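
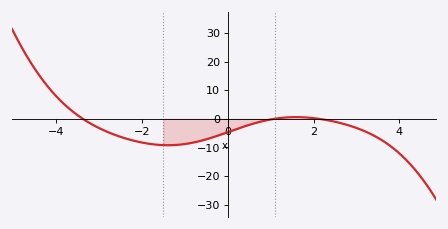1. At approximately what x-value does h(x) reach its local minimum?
-1.39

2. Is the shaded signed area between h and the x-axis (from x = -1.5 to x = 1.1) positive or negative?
negative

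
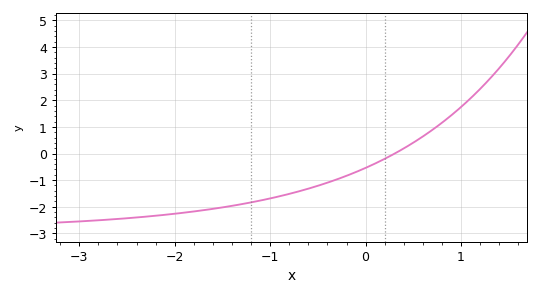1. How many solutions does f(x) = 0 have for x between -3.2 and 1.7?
1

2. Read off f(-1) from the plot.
-1.69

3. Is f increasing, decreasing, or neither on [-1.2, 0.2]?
increasing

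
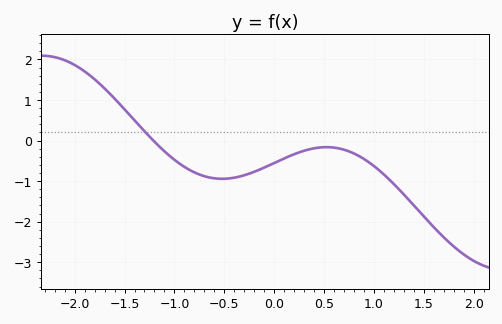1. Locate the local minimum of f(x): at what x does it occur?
-0.5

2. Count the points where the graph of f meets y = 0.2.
1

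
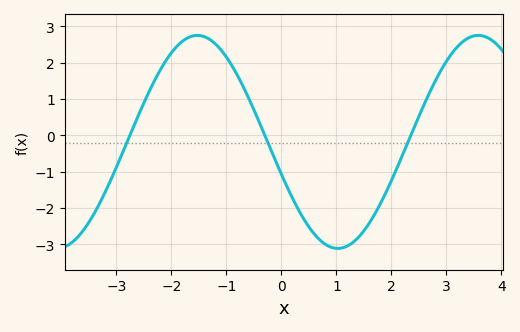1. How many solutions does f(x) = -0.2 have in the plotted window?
3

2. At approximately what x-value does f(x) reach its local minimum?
1.03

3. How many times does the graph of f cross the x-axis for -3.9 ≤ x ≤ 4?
3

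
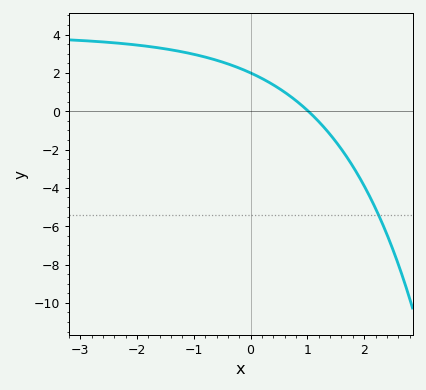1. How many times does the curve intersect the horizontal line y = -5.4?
1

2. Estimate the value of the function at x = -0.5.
2.6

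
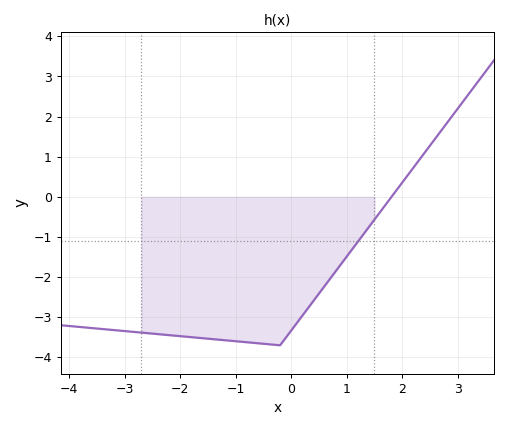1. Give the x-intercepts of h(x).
1.81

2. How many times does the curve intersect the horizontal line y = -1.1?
1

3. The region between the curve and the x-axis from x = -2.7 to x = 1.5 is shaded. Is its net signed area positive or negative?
negative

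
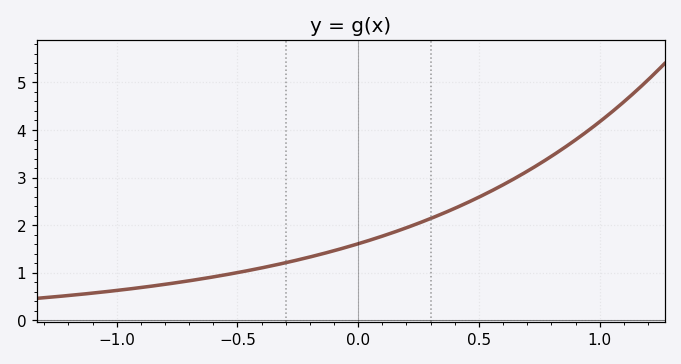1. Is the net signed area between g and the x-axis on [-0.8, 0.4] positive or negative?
positive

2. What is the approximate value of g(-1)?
0.6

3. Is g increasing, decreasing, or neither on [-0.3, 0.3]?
increasing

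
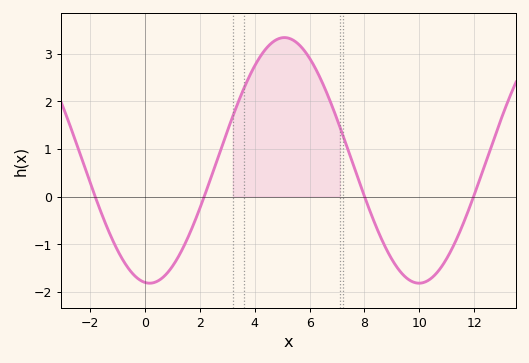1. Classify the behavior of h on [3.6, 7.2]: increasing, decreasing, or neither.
neither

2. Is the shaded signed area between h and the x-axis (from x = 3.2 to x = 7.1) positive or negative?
positive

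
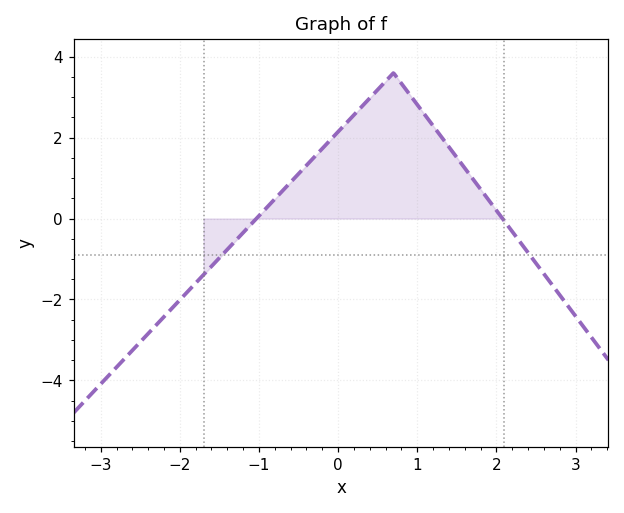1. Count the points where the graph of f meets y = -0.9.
2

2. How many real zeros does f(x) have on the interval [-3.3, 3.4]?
2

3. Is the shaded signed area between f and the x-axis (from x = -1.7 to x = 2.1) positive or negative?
positive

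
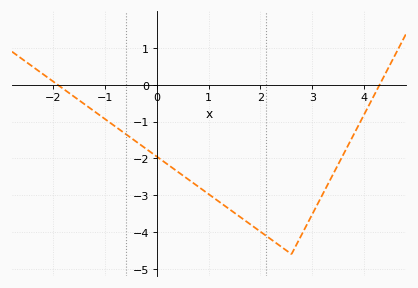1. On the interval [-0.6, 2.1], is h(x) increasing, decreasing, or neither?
decreasing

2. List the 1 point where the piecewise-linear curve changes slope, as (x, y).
(2.6, -4.6)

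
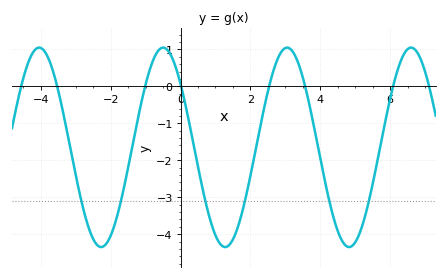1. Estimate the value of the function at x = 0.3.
-1.2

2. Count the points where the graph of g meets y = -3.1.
6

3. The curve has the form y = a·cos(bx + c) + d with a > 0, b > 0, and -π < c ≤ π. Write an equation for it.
y = 2.7cos(1.8x + 0.88) - 1.65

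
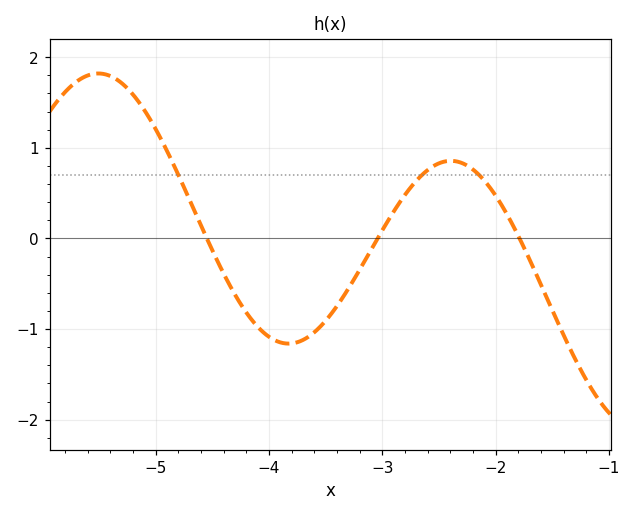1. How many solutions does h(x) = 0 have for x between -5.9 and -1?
3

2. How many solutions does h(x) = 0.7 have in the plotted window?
3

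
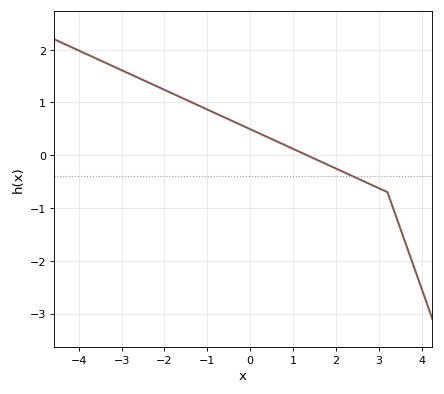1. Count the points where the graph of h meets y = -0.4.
1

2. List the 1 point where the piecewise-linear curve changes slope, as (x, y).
(3.2, -0.7)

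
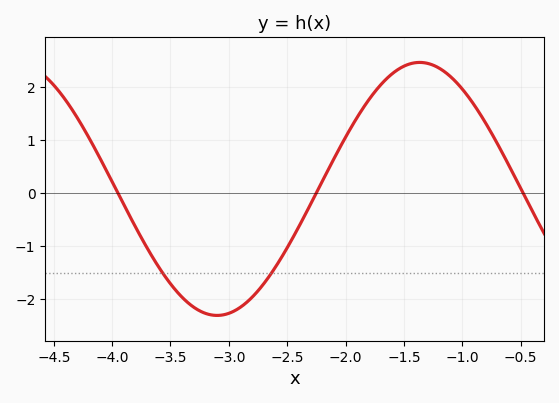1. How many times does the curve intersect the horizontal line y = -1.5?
2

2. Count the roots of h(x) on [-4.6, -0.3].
3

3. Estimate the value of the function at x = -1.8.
1.8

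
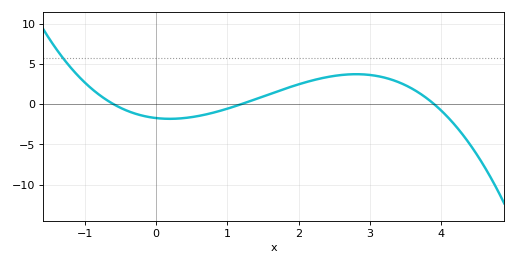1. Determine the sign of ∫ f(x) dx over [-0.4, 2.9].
positive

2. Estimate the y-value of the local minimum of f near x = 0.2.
-2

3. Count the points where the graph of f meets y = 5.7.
1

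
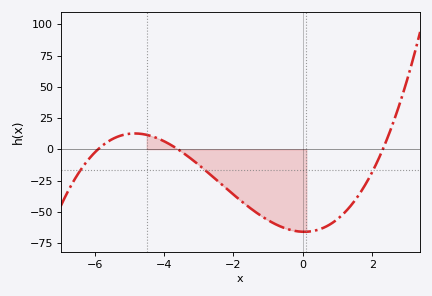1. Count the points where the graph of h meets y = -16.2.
3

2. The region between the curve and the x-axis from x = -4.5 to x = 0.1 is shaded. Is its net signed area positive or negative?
negative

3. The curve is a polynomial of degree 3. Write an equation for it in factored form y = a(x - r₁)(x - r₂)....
y = 1.35(x + 5.9)(x + 3.6)(x - 2.3)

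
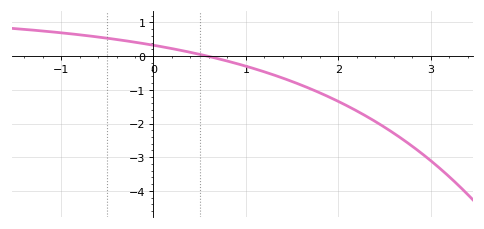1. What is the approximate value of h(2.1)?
-1.5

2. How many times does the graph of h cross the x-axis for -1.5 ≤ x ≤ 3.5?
1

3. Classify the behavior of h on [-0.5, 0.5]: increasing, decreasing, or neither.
decreasing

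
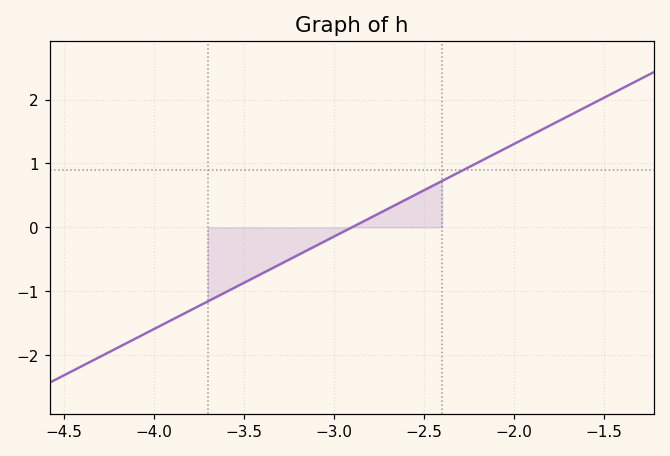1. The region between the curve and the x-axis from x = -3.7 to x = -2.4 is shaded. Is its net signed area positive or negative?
negative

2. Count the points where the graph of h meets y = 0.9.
1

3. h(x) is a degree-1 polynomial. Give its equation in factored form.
y = 1.45(x + 2.9)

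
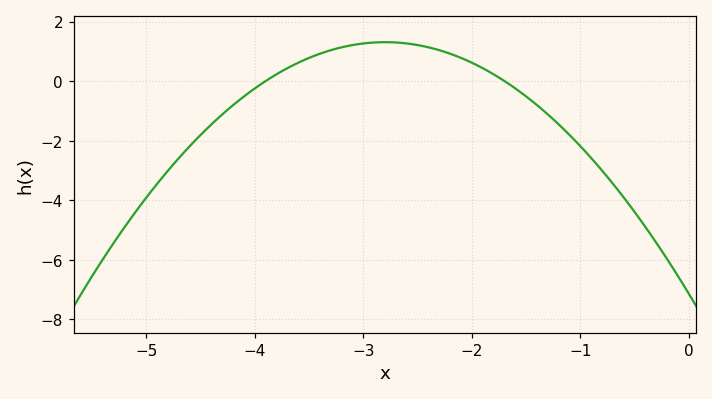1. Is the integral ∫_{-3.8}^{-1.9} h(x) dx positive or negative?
positive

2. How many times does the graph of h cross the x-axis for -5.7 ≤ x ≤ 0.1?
2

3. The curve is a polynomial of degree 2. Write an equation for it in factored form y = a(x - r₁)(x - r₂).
y = -1.08(x + 3.9)(x + 1.7)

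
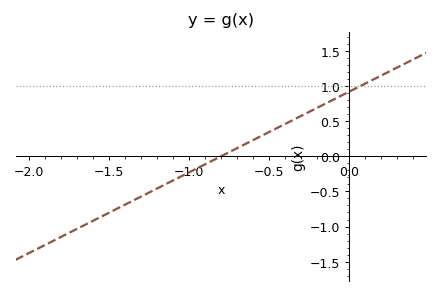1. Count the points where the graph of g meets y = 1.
1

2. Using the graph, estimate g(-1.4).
-0.69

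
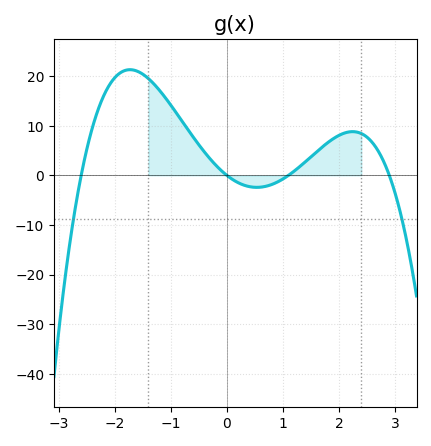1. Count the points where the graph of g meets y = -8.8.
2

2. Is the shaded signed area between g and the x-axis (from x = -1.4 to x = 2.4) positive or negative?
positive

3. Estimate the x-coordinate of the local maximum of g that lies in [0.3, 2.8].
2.2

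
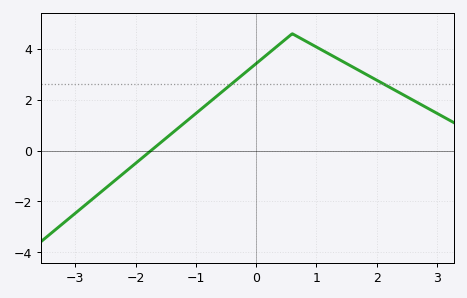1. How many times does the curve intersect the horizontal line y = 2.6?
2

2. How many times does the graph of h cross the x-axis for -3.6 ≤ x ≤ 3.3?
1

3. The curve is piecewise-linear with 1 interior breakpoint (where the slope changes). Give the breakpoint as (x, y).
(0.6, 4.6)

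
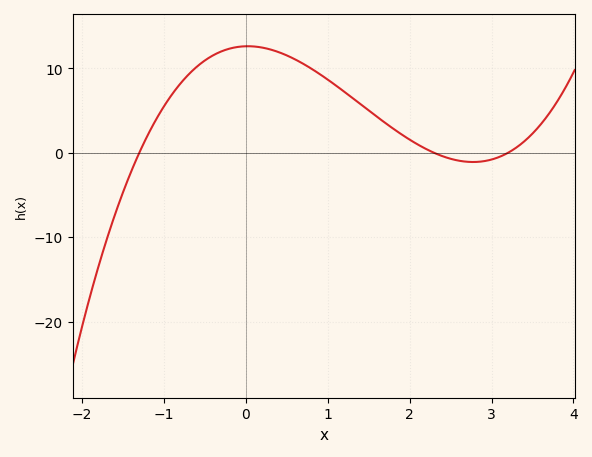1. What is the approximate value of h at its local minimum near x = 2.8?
-1.09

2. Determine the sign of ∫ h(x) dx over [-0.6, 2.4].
positive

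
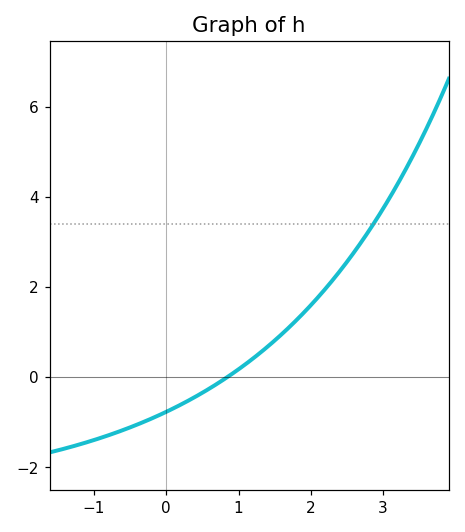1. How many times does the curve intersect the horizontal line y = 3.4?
1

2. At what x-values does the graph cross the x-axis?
0.8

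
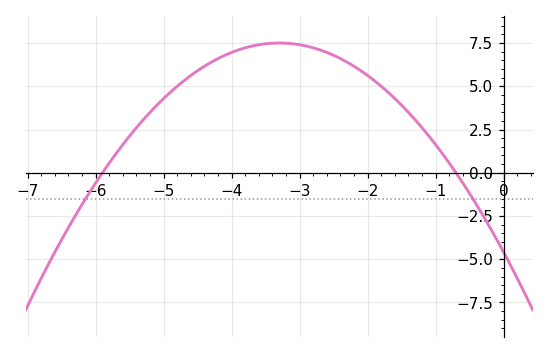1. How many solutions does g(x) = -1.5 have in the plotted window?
2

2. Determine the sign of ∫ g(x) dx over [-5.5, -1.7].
positive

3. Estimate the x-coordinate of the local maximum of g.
-3.3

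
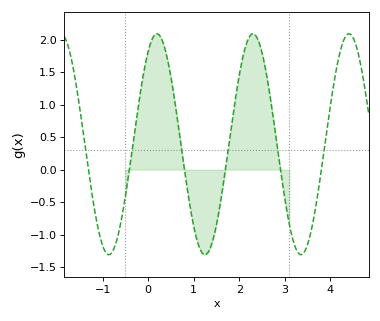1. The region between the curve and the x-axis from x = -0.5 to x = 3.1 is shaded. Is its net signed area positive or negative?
positive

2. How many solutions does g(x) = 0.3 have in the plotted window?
6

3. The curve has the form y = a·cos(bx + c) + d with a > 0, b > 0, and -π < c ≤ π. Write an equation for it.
y = 1.7cos(2.98x - 0.572) + 0.39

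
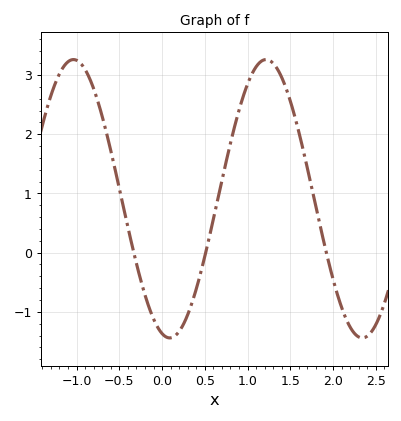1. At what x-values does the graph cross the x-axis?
-0.331, 0.51, 1.92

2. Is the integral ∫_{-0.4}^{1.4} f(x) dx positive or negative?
positive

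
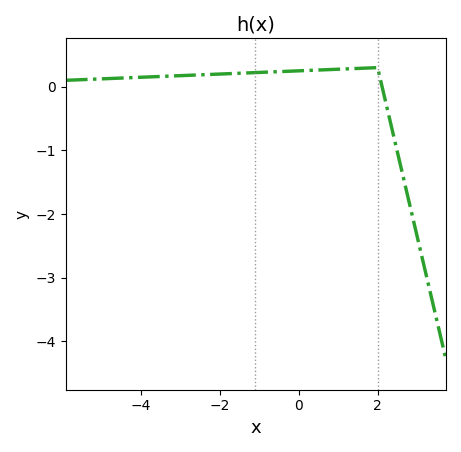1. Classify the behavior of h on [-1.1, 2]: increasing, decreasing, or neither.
increasing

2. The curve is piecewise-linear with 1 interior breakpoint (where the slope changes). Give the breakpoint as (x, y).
(2, 0.3)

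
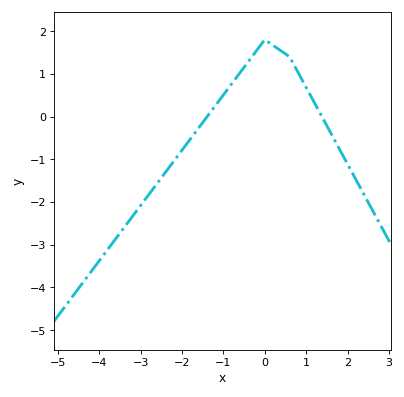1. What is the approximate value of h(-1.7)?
-0.4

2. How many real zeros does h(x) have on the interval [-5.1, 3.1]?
2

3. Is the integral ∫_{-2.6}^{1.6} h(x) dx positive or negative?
positive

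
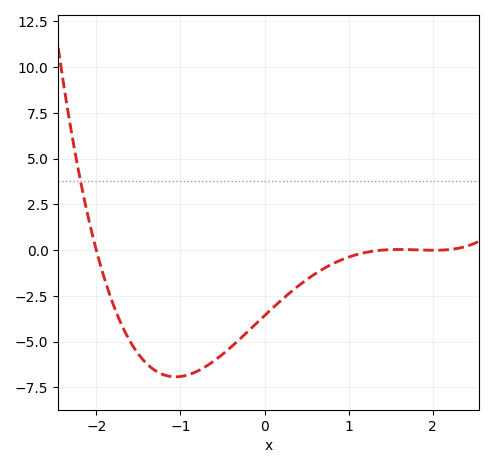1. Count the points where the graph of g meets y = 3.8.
1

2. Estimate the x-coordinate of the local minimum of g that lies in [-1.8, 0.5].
-1.06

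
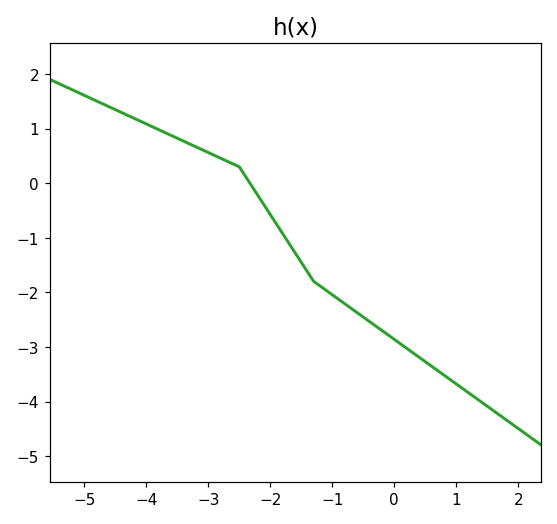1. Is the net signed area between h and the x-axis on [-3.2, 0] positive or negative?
negative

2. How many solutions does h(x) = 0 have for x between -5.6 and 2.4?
1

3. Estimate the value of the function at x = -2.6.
0.352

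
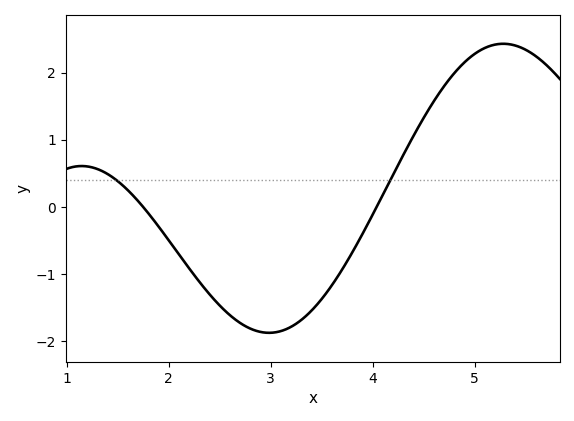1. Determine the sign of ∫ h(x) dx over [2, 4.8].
negative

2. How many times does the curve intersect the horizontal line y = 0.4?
2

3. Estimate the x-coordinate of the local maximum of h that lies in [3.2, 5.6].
5.28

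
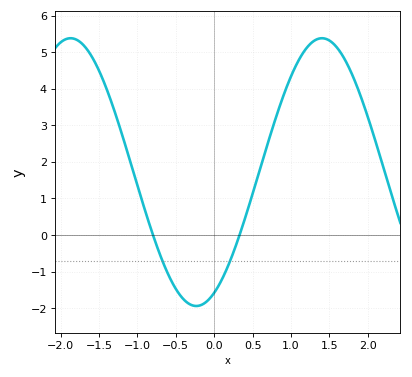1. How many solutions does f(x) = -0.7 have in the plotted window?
2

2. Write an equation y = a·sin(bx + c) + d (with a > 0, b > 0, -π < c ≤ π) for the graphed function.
y = 3.66sin(1.92x - 1.12) + 1.72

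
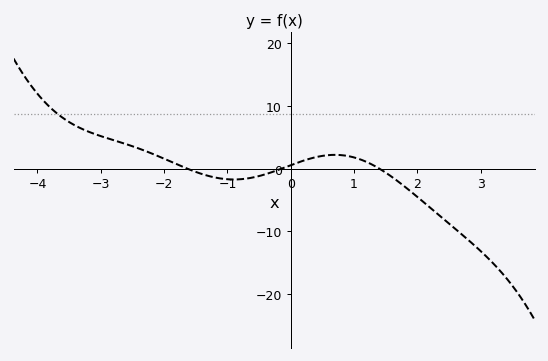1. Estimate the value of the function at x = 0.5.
2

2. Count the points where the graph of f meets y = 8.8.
1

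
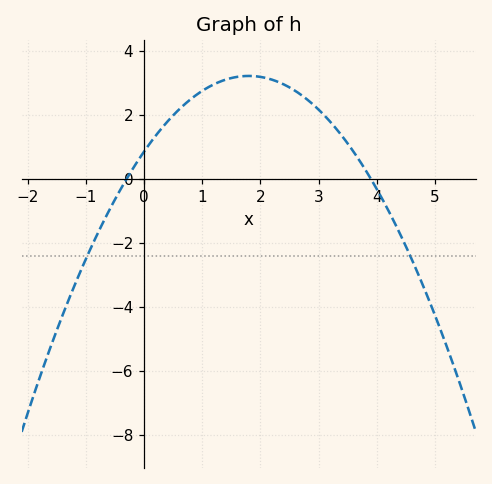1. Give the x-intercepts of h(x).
-0.3, 3.9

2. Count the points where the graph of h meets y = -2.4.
2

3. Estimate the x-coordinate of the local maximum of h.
1.8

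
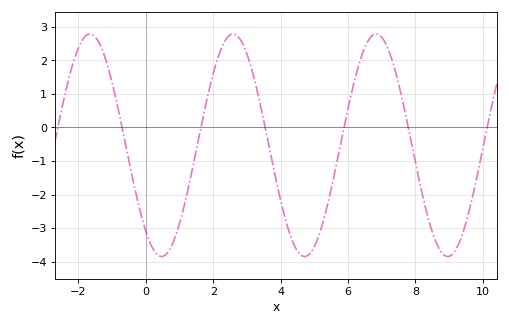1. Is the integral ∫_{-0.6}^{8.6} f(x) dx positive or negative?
negative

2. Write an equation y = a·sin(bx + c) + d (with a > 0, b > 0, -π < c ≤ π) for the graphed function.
y = 3.32sin(1.5x - 2.3) - 0.53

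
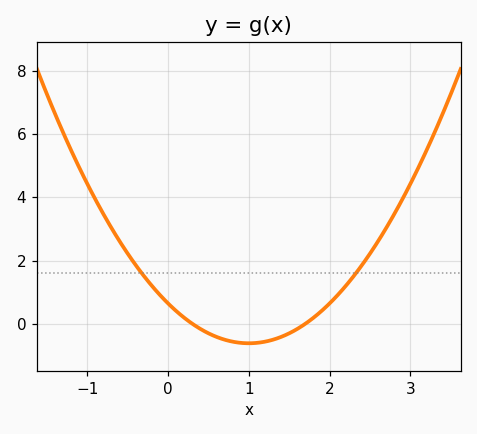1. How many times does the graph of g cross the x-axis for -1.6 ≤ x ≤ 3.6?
2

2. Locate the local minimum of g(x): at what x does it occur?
1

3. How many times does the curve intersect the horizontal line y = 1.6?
2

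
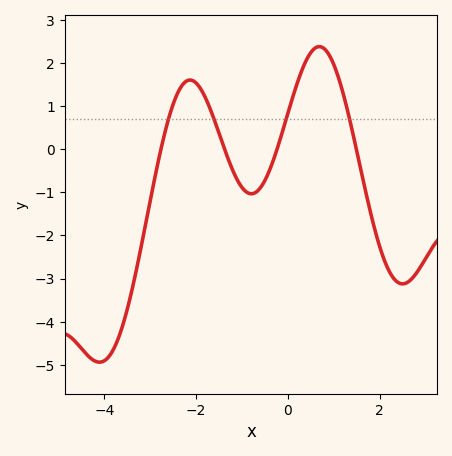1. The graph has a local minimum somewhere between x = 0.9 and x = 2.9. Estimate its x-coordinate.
2.4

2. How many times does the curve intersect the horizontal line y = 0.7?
4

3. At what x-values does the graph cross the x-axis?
-2.8, -1.4, -0.2, 1.4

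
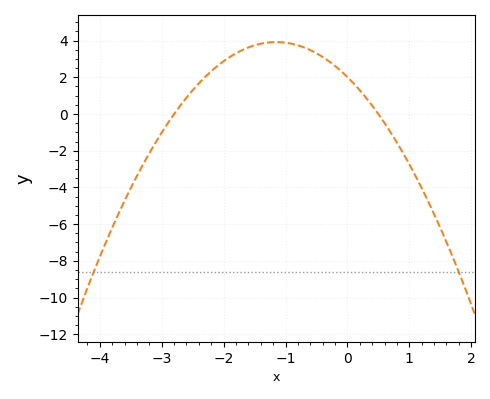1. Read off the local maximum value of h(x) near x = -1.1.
4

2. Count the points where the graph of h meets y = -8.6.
2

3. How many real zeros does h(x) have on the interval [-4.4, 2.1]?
2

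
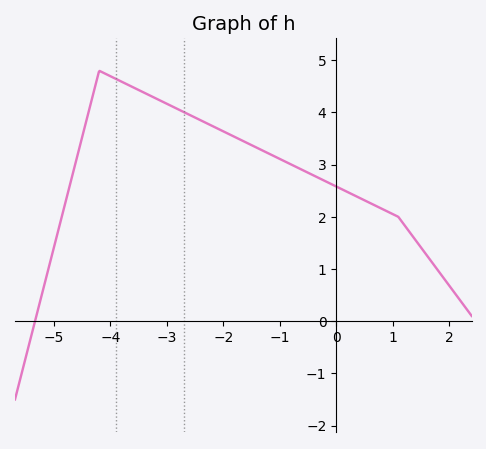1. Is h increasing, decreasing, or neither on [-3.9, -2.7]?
decreasing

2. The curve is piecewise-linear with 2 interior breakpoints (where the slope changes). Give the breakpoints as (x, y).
(-4.2, 4.8); (1.1, 2)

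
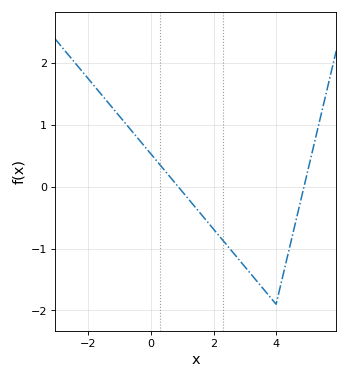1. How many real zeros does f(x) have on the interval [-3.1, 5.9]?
2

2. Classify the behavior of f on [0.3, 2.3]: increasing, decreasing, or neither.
decreasing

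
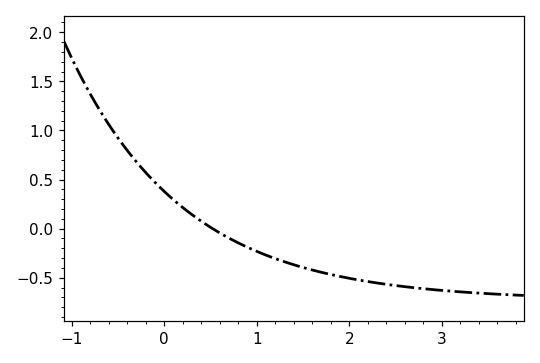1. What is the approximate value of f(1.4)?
-0.35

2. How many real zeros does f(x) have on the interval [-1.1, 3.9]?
1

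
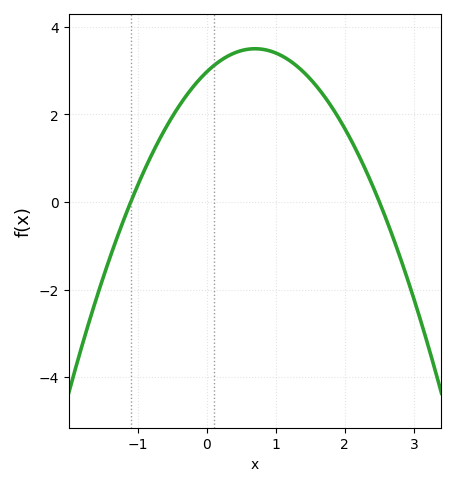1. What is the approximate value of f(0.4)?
3.4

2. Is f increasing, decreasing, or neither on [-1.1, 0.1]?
increasing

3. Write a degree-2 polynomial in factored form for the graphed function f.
y = -1.08(x + 1.1)(x - 2.5)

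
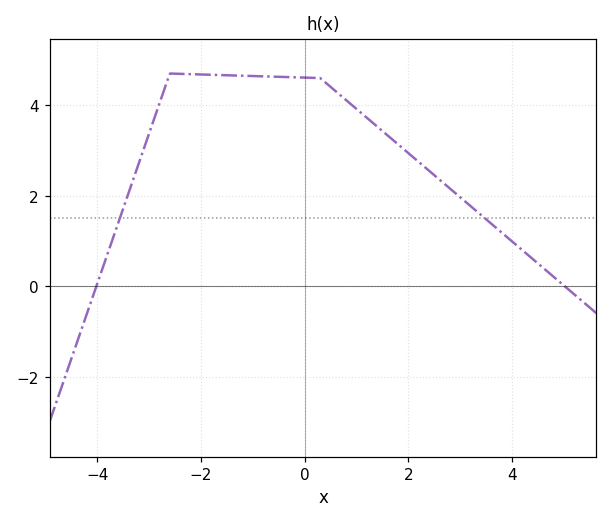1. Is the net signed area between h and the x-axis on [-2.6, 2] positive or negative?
positive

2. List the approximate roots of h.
-4.01, 5.01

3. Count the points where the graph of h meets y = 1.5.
2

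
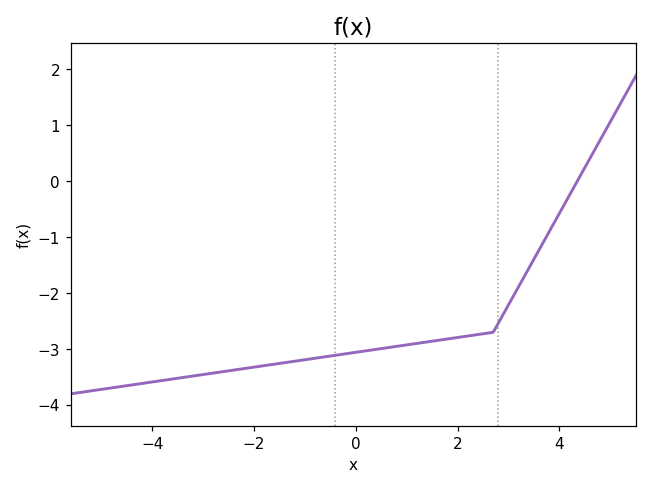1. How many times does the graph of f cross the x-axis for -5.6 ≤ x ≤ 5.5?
1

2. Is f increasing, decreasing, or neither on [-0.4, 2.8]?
increasing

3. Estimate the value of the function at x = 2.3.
-2.8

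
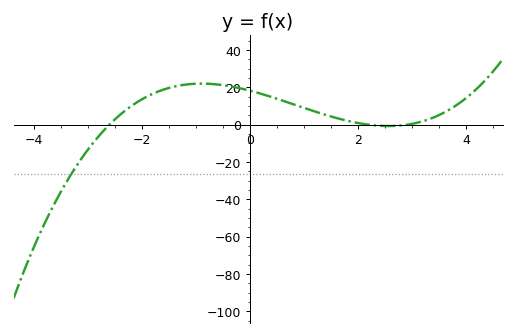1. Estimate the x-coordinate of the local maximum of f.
-0.8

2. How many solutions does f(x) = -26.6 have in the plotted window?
1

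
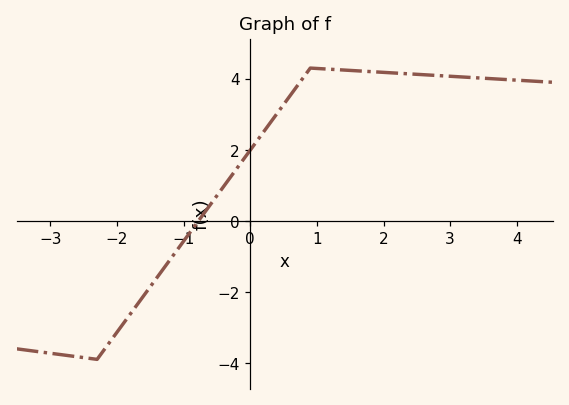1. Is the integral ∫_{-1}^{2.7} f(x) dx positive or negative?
positive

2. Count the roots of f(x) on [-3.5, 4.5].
1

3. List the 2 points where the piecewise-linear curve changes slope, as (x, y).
(-2.3, -3.9); (0.9, 4.3)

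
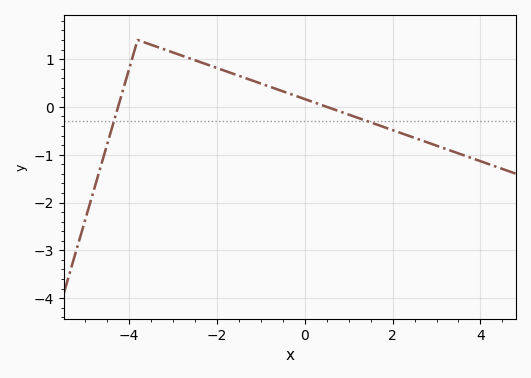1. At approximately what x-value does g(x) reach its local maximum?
-3.8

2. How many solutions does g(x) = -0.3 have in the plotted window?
2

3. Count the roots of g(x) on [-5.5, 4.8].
2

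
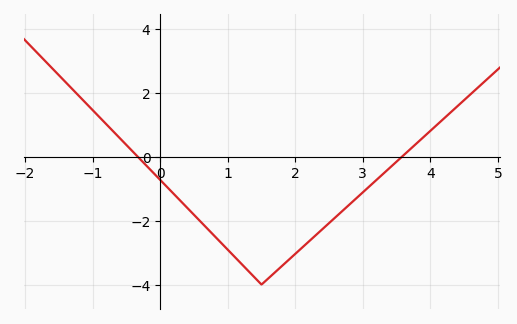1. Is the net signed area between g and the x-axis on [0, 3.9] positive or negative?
negative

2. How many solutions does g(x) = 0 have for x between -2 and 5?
2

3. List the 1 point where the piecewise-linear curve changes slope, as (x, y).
(1.5, -4)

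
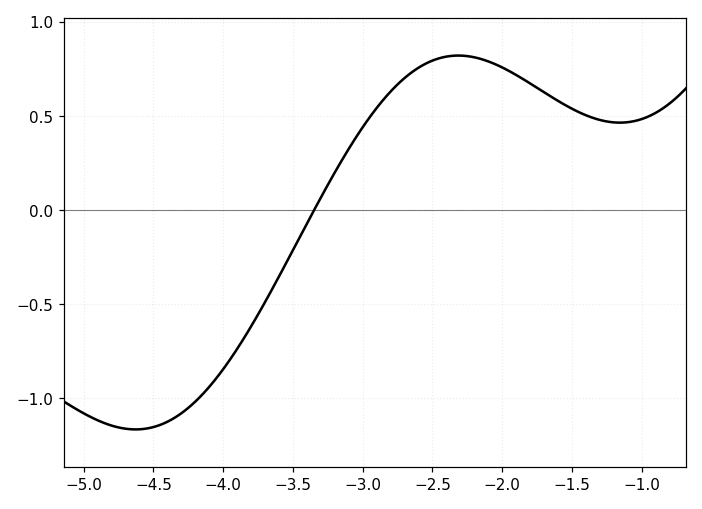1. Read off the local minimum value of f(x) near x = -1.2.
0.463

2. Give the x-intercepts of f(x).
-3.35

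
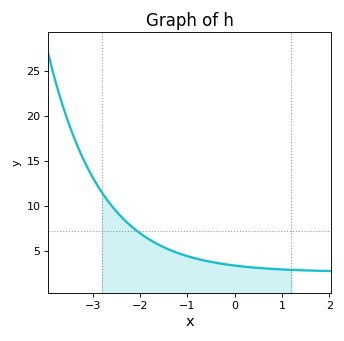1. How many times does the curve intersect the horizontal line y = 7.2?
1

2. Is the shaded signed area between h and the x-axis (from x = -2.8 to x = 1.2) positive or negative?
positive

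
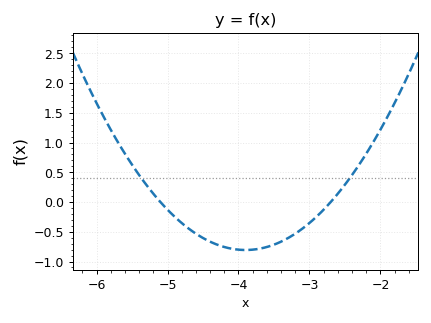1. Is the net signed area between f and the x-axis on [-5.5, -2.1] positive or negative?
negative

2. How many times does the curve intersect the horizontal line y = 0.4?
2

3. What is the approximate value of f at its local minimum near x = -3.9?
-0.806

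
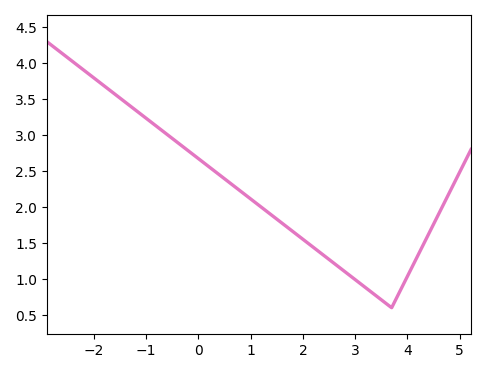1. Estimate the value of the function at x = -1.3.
3.4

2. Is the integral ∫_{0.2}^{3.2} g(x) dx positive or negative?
positive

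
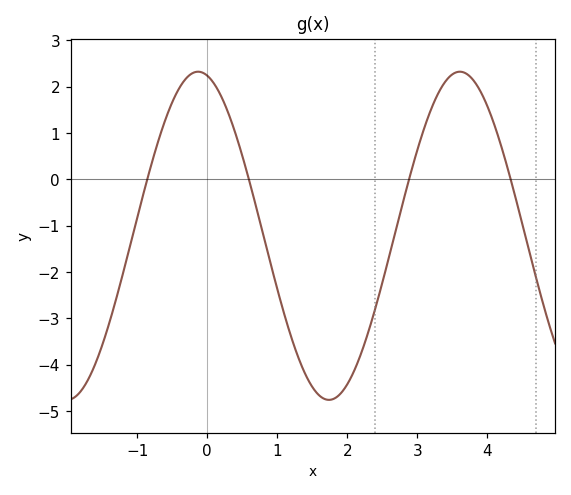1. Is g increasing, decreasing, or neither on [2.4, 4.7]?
neither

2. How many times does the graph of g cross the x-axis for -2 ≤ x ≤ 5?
4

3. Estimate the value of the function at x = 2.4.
-2.8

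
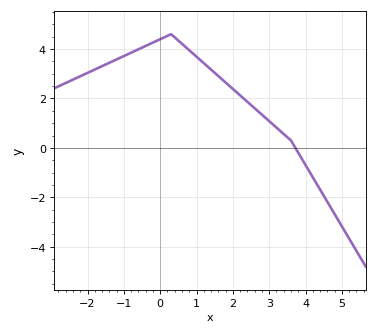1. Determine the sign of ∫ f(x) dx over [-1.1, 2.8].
positive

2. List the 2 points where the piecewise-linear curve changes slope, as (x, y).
(0.3, 4.6); (3.6, 0.3)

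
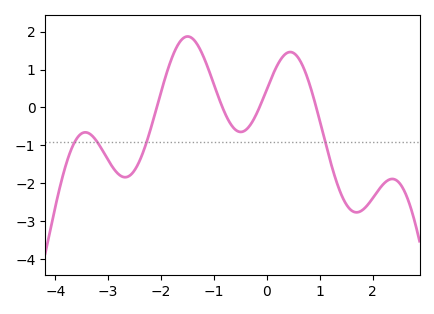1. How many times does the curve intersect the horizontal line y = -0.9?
4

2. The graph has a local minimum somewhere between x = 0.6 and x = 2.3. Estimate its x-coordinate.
1.7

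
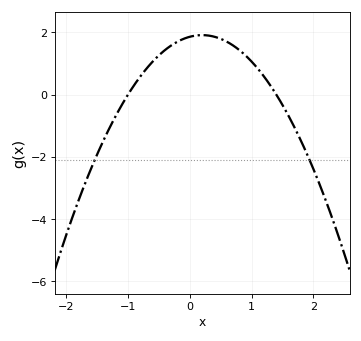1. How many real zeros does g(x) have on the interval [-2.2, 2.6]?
2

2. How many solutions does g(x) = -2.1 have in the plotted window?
2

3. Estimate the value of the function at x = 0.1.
2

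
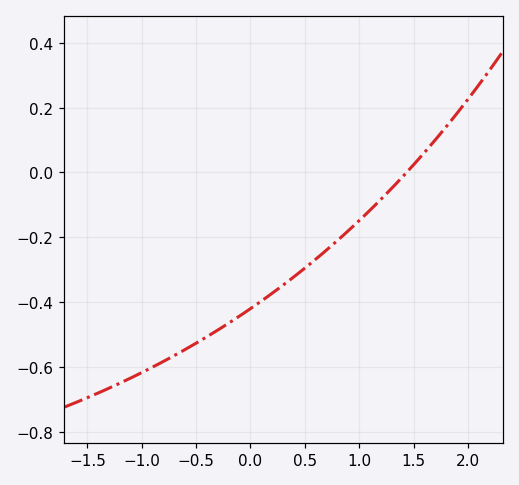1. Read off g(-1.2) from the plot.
-0.65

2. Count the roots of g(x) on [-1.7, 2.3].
1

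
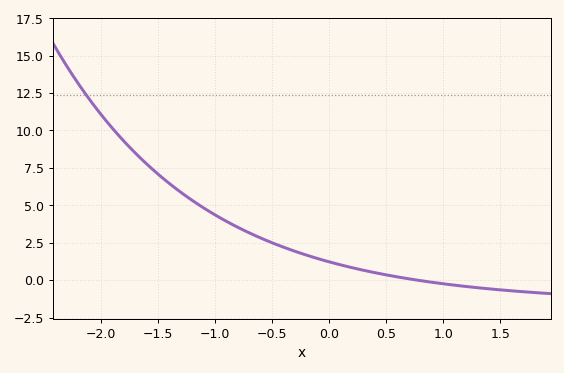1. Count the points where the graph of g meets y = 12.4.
1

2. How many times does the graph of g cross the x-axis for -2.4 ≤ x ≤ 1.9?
1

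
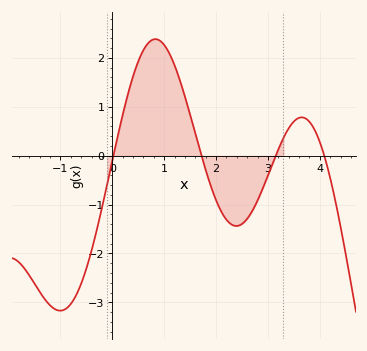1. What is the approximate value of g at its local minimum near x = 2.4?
-1.44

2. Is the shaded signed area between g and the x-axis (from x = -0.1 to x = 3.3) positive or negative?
positive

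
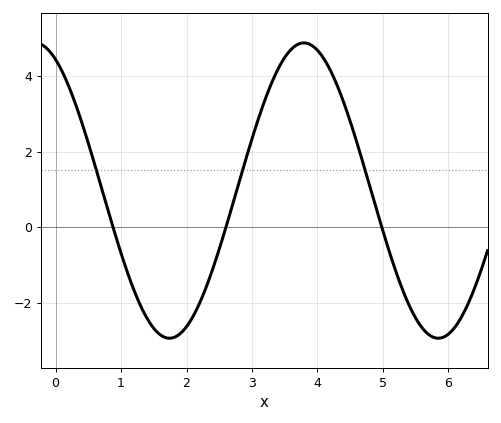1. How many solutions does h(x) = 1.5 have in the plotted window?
3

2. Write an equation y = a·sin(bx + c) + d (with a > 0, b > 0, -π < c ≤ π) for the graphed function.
y = 3.9sin(1.5x + 2) + 0.97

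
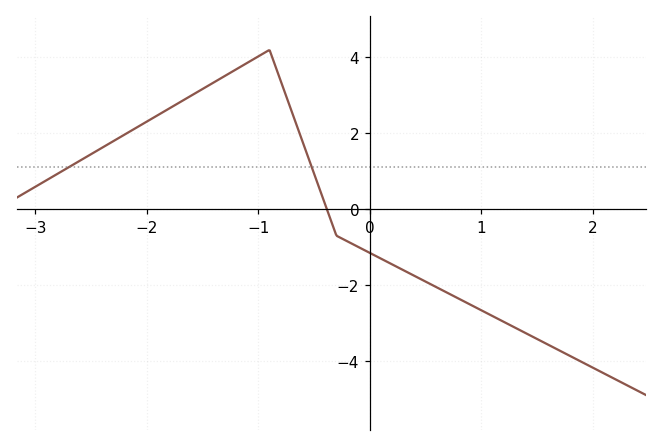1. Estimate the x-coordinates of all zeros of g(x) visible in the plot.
-0.4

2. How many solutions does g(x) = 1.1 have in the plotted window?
2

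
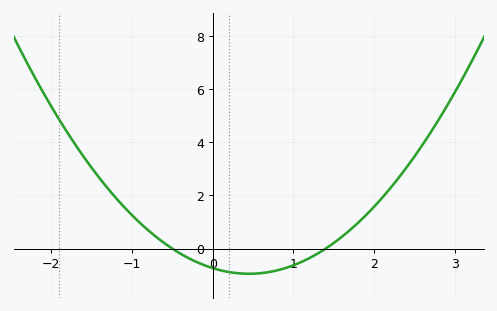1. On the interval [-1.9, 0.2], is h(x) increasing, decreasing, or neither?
decreasing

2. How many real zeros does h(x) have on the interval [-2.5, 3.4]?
2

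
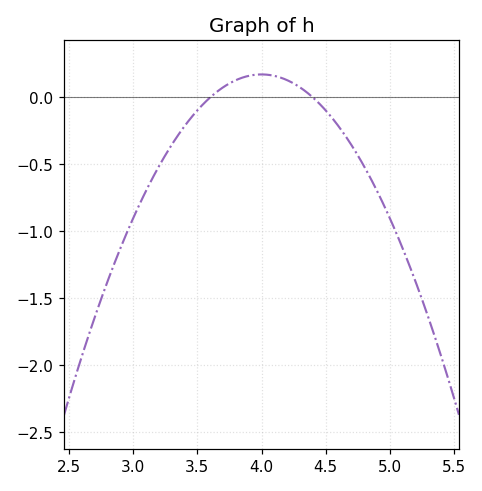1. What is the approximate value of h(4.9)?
-0.695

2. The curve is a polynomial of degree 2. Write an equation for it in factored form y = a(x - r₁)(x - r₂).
y = -1.07(x - 3.6)(x - 4.4)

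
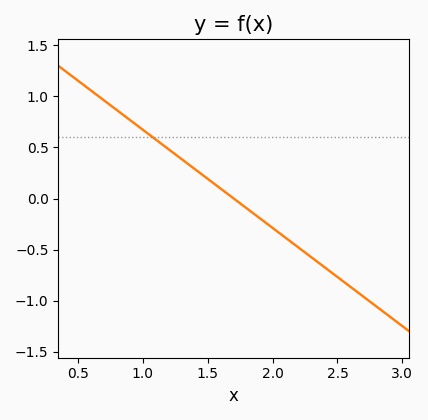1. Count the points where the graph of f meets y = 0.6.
1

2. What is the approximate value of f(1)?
0.672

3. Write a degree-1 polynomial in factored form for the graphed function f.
y = -0.96(x - 1.7)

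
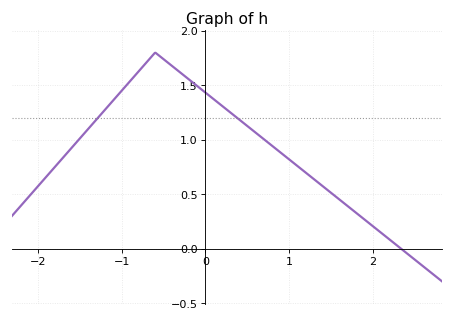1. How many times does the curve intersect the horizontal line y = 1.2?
2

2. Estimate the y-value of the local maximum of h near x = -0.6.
1.8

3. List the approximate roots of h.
2.34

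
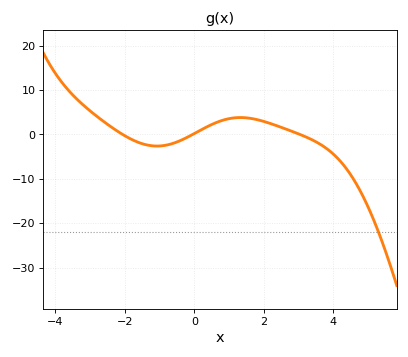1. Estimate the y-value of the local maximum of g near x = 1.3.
4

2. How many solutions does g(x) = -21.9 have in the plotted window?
1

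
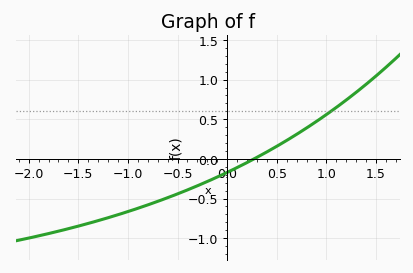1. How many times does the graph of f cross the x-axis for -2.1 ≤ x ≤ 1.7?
1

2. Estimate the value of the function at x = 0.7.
0.3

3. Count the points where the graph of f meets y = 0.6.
1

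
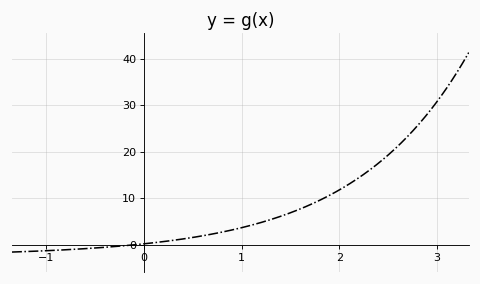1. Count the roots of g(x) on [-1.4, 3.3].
1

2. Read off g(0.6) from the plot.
1.96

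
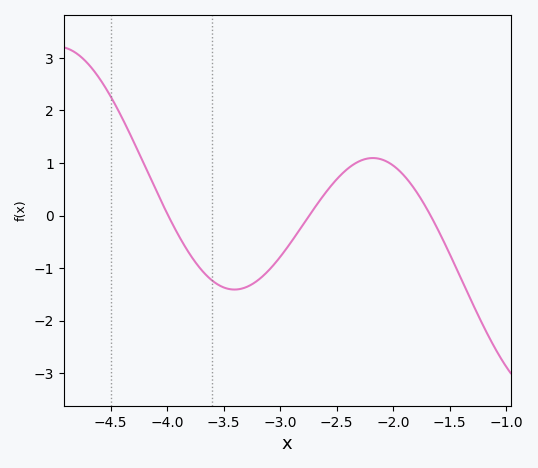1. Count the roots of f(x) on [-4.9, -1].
3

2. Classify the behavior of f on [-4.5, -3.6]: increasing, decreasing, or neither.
decreasing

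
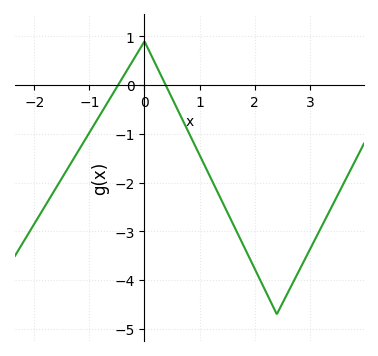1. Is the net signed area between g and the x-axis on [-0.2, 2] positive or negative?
negative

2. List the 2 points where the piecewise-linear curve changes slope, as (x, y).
(0, 0.9); (2.4, -4.7)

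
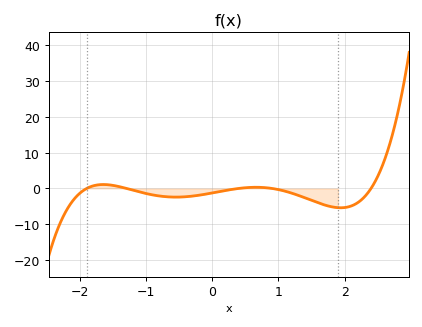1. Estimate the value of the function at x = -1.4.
0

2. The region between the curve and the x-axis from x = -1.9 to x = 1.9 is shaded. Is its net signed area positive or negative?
negative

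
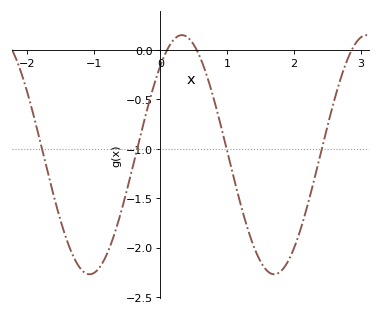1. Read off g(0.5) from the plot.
0.052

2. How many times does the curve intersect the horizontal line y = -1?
4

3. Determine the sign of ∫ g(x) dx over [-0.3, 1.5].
negative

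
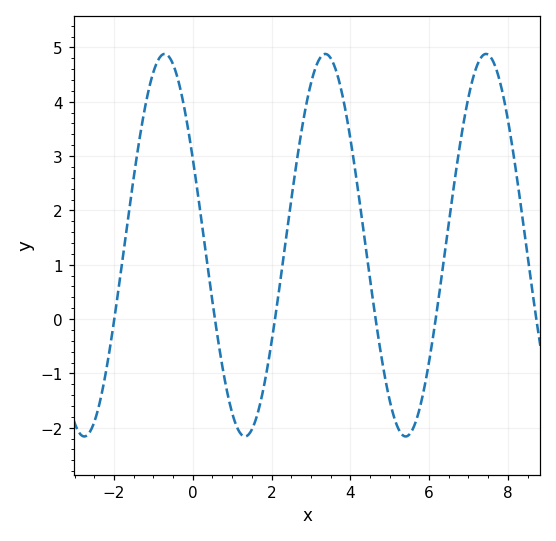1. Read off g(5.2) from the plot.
-1.99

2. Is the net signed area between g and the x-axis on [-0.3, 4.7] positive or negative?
positive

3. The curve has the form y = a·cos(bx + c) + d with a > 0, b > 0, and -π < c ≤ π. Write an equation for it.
y = 3.52cos(1.54x + 1.1) + 1.36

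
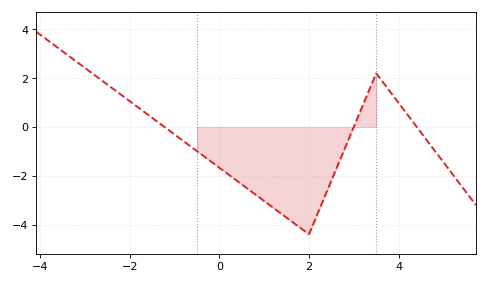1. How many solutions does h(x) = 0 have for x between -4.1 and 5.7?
3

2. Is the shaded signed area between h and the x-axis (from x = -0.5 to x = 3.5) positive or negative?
negative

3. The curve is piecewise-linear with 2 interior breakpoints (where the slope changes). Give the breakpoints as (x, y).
(2, -4.4); (3.5, 2.2)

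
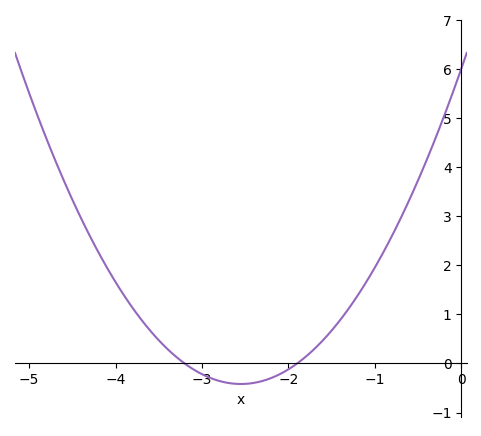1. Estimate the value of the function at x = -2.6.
-0.416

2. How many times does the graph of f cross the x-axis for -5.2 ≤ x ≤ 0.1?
2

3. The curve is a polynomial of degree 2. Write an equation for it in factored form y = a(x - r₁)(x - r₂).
y = 0.99(x + 3.2)(x + 1.9)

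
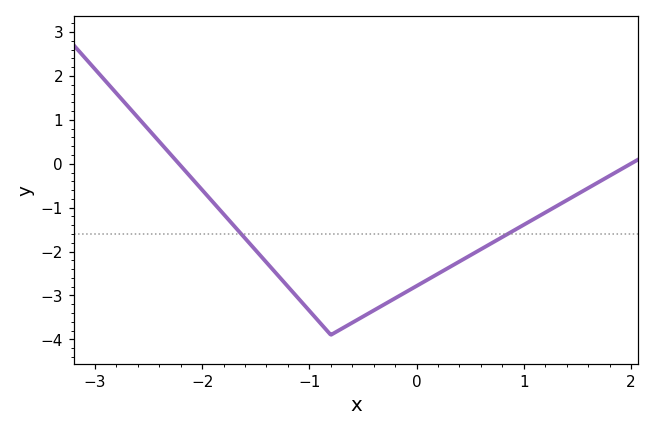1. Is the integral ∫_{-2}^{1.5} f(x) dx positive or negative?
negative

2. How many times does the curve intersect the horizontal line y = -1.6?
2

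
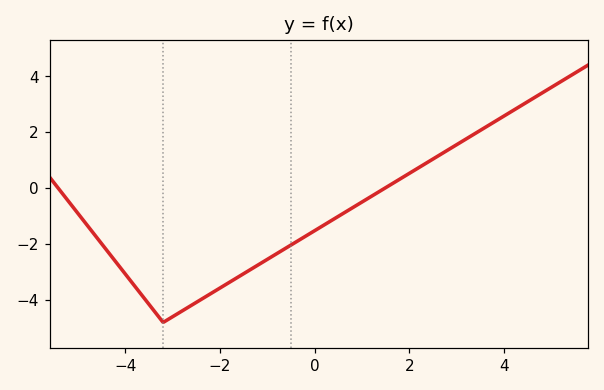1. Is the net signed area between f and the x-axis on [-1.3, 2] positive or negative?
negative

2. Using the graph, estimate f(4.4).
3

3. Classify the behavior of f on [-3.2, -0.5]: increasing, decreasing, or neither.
increasing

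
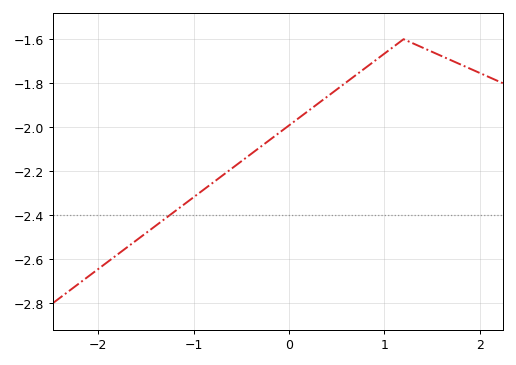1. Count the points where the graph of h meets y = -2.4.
1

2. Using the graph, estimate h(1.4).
-1.64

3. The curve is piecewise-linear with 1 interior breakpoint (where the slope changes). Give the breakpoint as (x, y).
(1.2, -1.6)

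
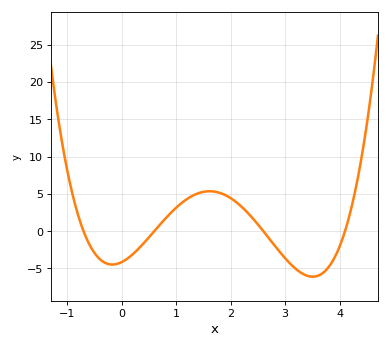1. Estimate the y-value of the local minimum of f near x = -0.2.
-4.49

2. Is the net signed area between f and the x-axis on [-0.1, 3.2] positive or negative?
positive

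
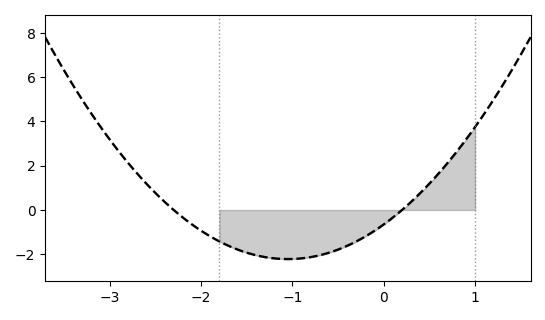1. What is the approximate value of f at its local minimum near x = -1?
-2.22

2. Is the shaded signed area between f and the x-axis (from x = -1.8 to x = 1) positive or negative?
negative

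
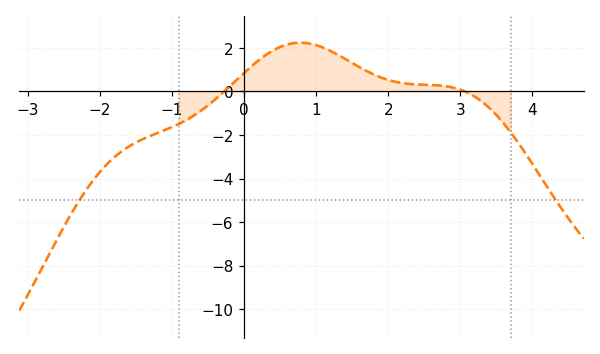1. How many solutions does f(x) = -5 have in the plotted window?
2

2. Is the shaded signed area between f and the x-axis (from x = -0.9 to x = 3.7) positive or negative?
positive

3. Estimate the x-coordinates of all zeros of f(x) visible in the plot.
-0.2, 3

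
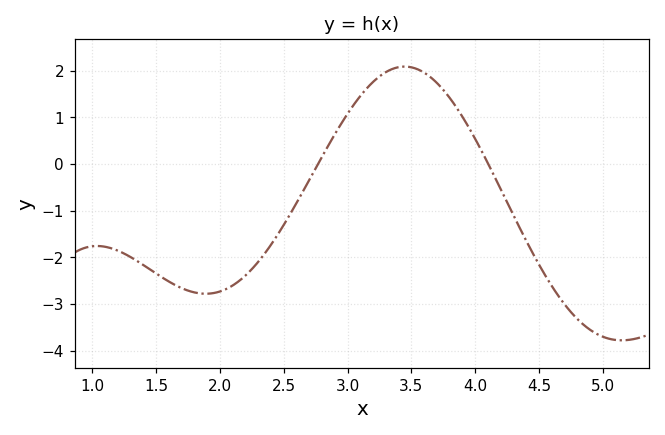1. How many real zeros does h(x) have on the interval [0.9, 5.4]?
2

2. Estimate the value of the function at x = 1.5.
-2.35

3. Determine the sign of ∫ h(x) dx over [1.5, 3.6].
negative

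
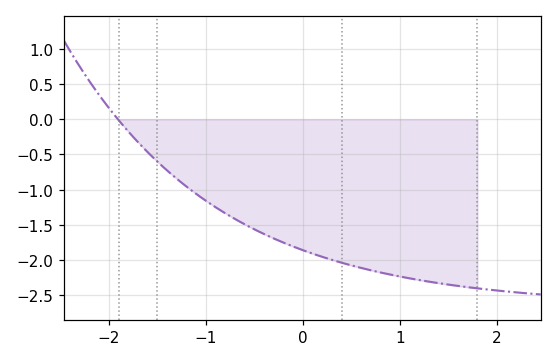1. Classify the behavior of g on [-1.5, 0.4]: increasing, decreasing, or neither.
decreasing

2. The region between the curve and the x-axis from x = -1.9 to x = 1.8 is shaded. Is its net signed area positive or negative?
negative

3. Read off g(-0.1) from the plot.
-1.8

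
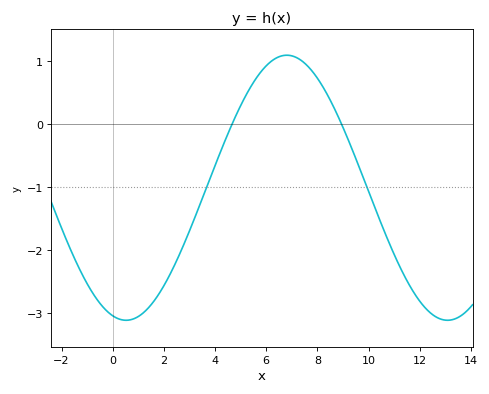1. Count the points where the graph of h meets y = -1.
2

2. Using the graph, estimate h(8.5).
0.4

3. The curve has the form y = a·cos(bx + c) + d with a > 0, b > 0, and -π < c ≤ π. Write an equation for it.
y = 2.1cos(0.5x + 2.9) - 1.01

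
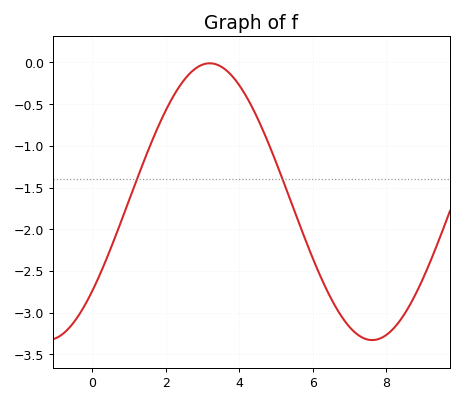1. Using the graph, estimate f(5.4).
-1.65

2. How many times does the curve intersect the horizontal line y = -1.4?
2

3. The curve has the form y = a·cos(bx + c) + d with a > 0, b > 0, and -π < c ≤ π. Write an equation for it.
y = 1.66cos(0.71x - 2.3) - 1.67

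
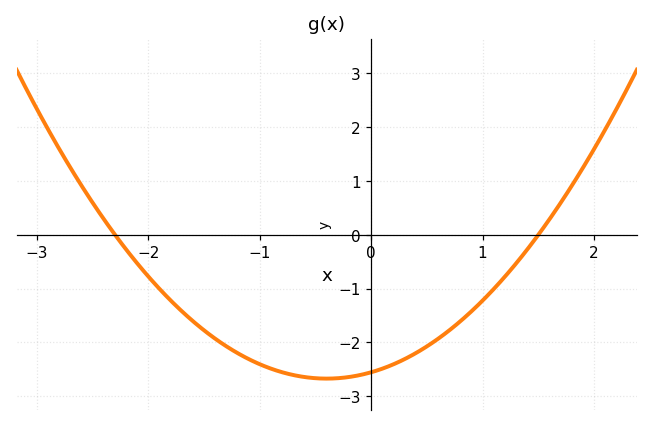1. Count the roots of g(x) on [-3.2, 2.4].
2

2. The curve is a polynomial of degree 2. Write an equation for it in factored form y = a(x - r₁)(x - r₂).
y = 0.74(x + 2.3)(x - 1.5)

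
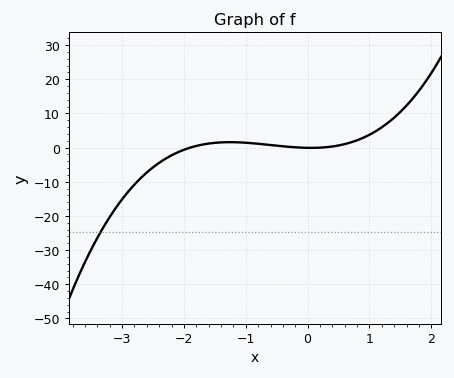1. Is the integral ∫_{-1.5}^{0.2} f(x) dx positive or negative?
positive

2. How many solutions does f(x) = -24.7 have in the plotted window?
1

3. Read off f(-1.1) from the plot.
1.54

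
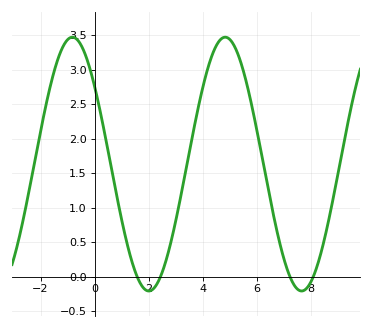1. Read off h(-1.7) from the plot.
2.66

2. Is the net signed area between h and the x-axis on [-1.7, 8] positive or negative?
positive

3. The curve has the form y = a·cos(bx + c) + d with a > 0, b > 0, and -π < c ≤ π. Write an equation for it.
y = 1.84cos(1.11x + 0.91) + 1.63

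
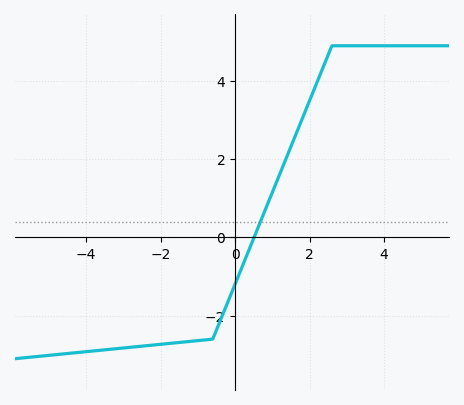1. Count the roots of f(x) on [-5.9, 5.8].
1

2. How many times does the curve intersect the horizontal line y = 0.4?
1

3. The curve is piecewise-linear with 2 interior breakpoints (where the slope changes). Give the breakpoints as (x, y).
(-0.6, -2.6); (2.6, 4.9)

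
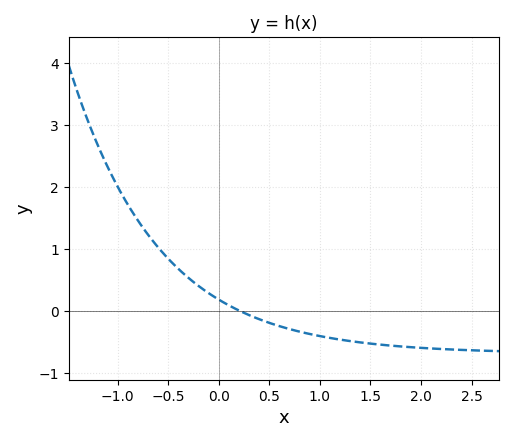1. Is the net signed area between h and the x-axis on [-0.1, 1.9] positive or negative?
negative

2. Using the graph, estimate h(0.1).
0.087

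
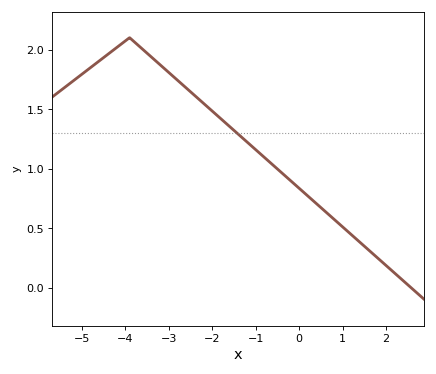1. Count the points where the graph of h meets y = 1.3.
1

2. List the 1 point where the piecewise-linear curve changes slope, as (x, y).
(-3.9, 2.1)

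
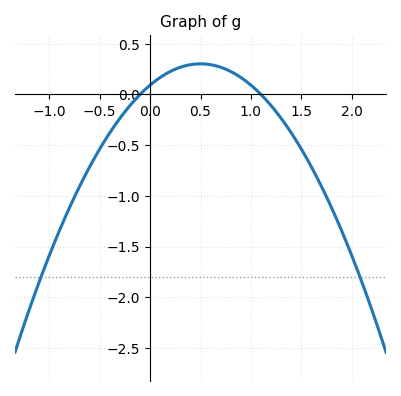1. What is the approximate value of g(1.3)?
-0.235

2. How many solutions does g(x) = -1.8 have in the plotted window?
2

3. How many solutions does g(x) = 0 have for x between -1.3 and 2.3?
2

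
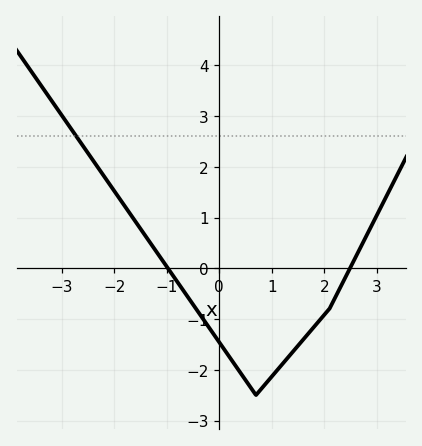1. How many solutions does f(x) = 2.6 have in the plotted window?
1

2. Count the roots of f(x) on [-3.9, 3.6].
2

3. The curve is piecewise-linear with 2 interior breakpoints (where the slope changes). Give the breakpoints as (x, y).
(0.7, -2.5); (2.1, -0.8)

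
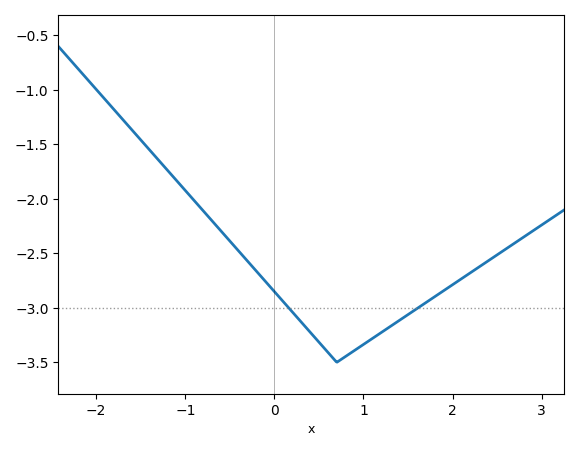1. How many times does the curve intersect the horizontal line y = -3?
2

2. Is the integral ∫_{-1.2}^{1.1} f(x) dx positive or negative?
negative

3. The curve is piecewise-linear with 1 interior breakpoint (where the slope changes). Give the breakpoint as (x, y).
(0.7, -3.5)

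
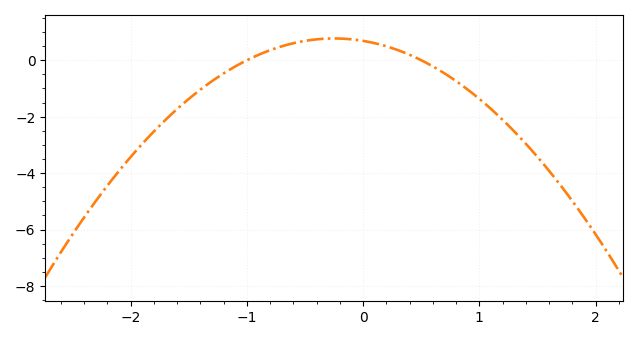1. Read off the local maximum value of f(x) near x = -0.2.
0.8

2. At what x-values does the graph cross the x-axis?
-1, 0.5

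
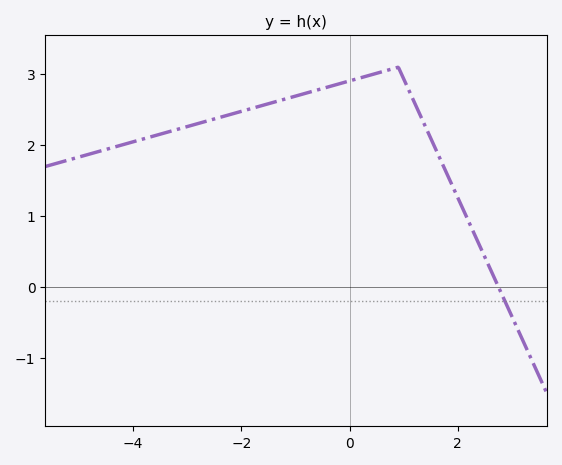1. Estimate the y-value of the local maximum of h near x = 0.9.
3.1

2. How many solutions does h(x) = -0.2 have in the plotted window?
1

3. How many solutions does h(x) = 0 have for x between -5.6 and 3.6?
1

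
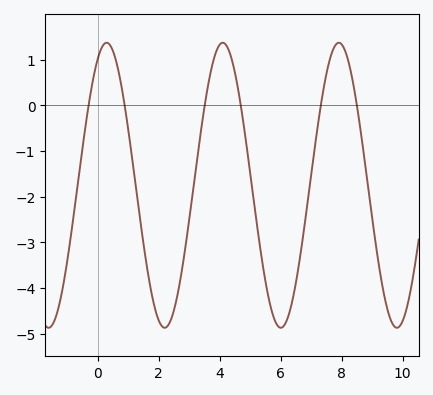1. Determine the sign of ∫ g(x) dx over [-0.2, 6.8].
negative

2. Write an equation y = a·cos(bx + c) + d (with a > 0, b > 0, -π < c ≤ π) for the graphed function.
y = 3.12cos(1.6x - 0.48) - 1.75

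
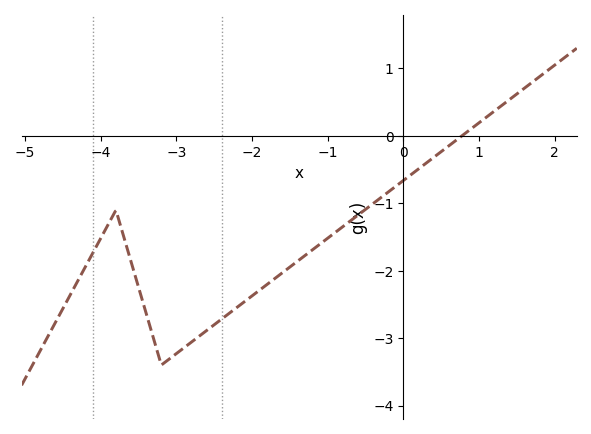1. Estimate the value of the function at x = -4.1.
-1.73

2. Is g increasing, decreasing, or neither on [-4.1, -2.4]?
neither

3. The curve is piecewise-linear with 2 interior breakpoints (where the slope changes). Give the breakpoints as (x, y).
(-3.8, -1.1); (-3.2, -3.4)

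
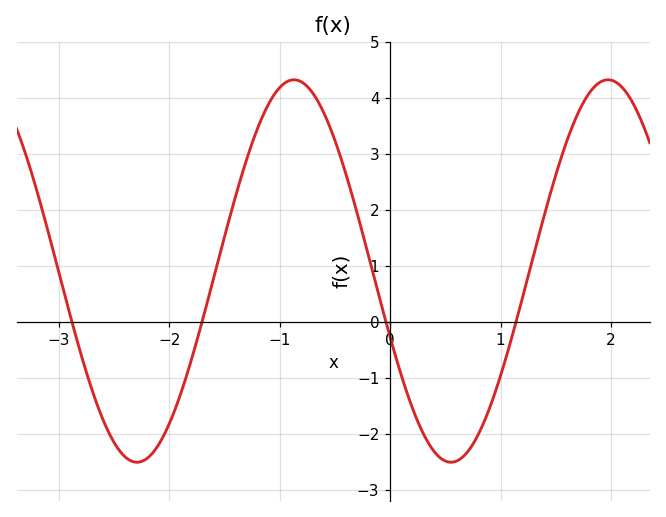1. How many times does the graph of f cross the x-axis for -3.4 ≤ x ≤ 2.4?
4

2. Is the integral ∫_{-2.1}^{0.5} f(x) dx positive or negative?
positive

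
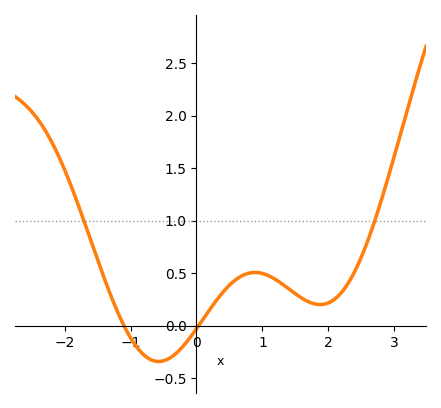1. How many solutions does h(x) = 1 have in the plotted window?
2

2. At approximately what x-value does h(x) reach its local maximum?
0.9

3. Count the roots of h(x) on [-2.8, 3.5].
2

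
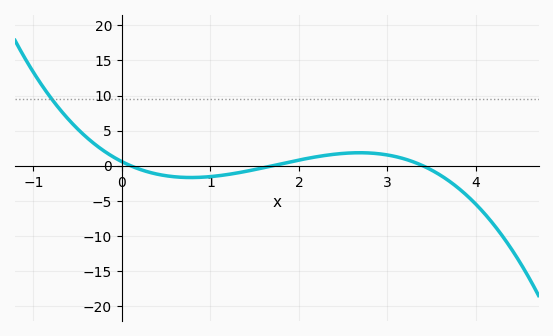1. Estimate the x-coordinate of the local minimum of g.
0.78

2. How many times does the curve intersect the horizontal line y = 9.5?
1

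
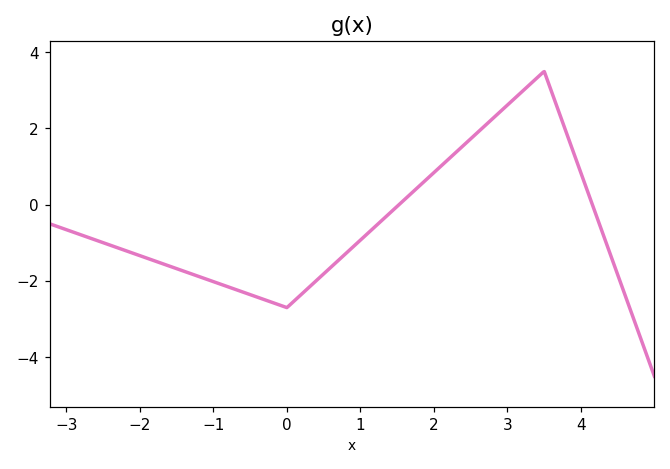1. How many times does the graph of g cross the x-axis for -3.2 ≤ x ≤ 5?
2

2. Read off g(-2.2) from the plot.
-1.2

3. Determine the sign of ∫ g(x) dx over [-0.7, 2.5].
negative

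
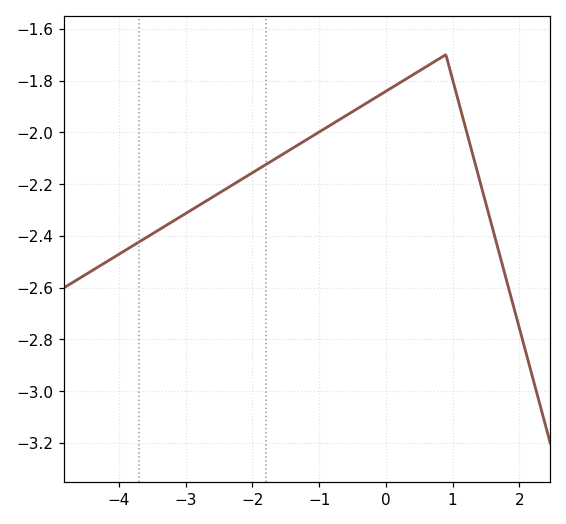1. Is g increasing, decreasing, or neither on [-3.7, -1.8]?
increasing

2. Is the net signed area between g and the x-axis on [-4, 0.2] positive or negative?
negative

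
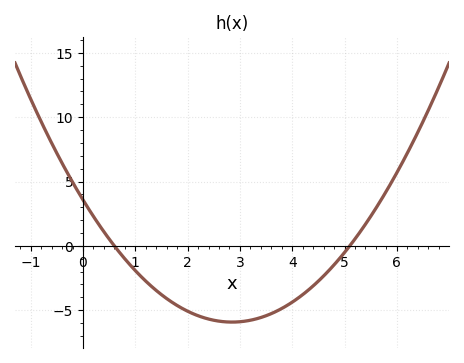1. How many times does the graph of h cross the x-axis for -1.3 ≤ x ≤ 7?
2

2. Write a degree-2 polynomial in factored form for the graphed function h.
y = 1.17(x - 0.6)(x - 5.1)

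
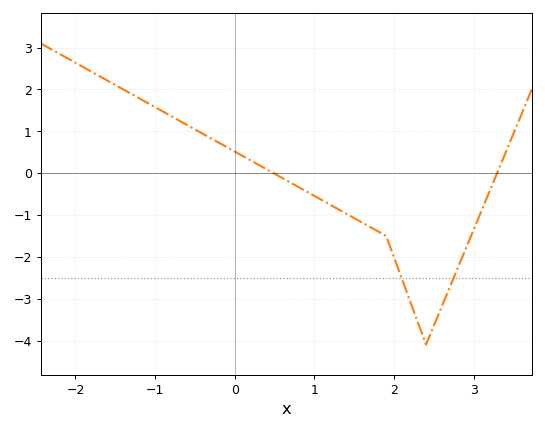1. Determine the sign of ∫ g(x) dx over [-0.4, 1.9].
negative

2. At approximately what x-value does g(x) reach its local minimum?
2.4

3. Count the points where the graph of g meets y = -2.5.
2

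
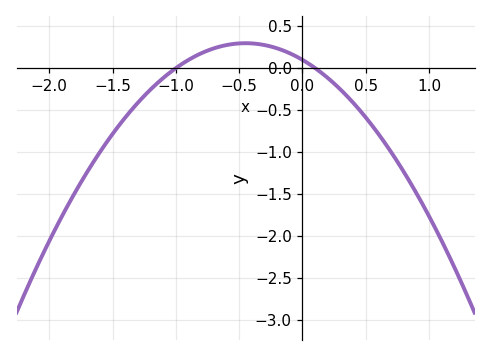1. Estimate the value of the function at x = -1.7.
-1.23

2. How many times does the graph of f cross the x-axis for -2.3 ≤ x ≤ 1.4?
2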